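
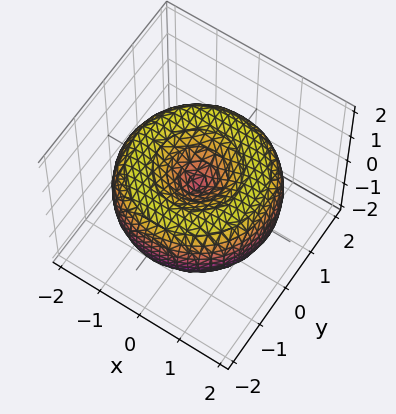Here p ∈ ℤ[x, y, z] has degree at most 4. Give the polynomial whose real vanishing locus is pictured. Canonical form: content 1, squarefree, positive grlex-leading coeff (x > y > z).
Degree: a generic line meets the surface in up to 4 points, so deg p = 4.
By symmetry, every cross-section ⟂ z is a circle, so x, y appear only via x² + y².
Reading off the gridlines: one x-axis crossing is at x = 0; one z-axis crossing is at z = 0; a circular section at z = 0 has radius between 1 and 2.
Solving for integer coefficients yields p as stated.

x^4 + 2*x^2*y^2 + y^4 - 3*x^2 - 3*y^2 + 3*z^2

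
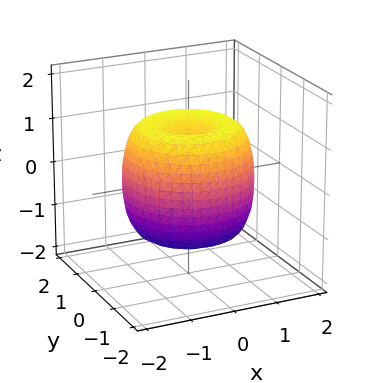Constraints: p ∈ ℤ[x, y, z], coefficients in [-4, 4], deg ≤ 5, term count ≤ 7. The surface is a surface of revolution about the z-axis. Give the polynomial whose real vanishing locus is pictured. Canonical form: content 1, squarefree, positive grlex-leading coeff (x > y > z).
1. deg p = 4. The shape is more complex than any degree-3 surface.
2. By symmetry, every cross-section ⟂ z is a circle, so x, y appear only via x² + y².
3. Checking where it meets the axes: a circular section at z = -1 has radius between 1 and 2; among the integer gridlines, it crosses the z-axis at z ∈ {-1, 1}.
4. Together with the visible shape, these determine p as stated.

2*x^4 + 4*x^2*y^2 + 2*y^4 - 3*x^2 - 3*y^2 + 2*z^2 - 2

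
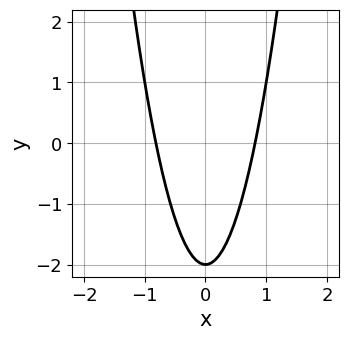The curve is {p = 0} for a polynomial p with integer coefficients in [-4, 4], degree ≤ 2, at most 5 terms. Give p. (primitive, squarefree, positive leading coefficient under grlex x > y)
1. The degree is 2 — the shape is more complex than any degree-1 curve.
2. Symmetries: mirror symmetry x ↦ −x ⇒ only even powers of x.
3. From the axis intercepts and sections: it meets the y-axis at y = -2 (among the integer gridlines).
4. The integer polynomial consistent with all of this is the stated p.

3*x^2 - y - 2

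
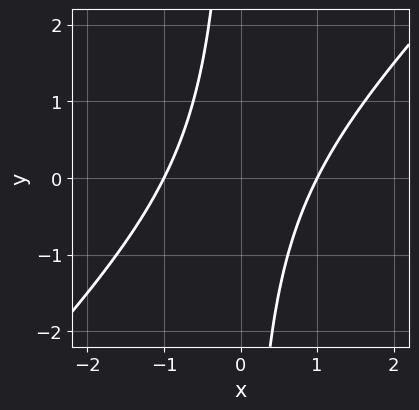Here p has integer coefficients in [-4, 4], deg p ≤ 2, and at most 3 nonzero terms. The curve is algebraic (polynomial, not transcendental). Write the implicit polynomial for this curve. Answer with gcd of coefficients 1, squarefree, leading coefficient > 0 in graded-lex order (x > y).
First, the degree is 2 — a generic line meets the curve in up to 2 points.
Then, reading off the gridlines: it misses every integer gridline on the y-axis; the x-axis gridline crossings are at x ∈ {-1, 1}.
Finally, the integer polynomial consistent with all of this is the stated p.

x^2 - x*y - 1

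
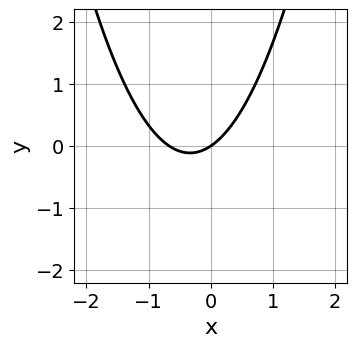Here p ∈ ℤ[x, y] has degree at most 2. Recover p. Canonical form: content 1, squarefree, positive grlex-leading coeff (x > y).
3*x^2 + 2*x - 3*y

(a) The degree is 2 — no degree-1 curve has this shape.
(b) From the visible intercepts: one y-axis crossing is at y = 0; one x-axis crossing is at x = 0.
(c) Fitting integer coefficients to these (and the overall shape) gives p.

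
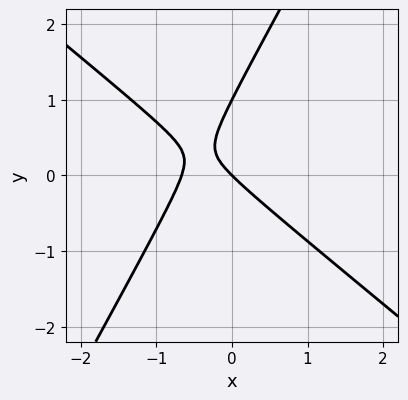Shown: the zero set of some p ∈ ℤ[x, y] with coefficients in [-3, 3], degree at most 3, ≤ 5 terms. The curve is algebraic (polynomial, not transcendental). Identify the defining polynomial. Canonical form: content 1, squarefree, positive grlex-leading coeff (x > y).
First, the degree is 2 — a generic line meets the curve in up to 2 points.
Then, observable constraints: among the integer gridlines, it crosses the y-axis at y ∈ {0, 1}; one x-axis crossing is at x = 0.
Finally, matching integer coefficients to the picture gives p.

3*x^2 + 2*x*y - 2*y^2 + 2*x + 2*y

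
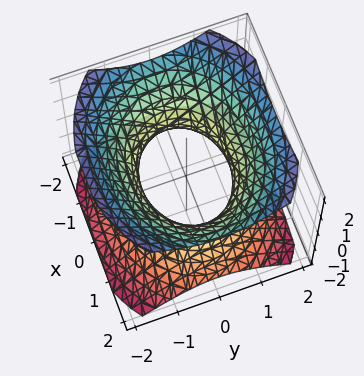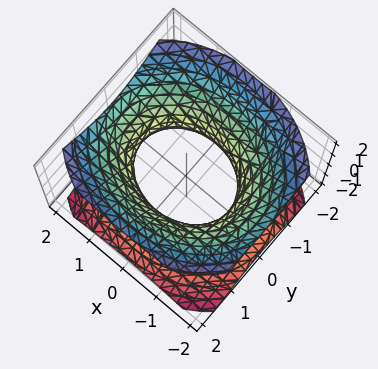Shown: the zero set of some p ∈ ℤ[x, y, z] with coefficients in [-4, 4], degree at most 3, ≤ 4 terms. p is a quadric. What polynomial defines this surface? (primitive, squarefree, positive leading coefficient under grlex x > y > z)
2*x^2 + 3*y^2 - 3*z^2 - 3

(a) deg p = 2. An hourglass — one-sheet hyperboloid; a quadric.
(b) Symmetries: it's symmetric under y → −y, forcing even powers of y; it's symmetric under x → −x, forcing even powers of x; the z ↦ −z reflection is a symmetry, so z appears only in even powers.
(c) Against the integer gridlines: the y-axis gridline crossings are at y ∈ {-1, 1}; it misses every integer gridline on the z-axis.
(d) Matching integer coefficients to the picture gives p.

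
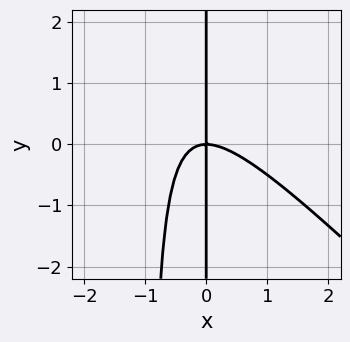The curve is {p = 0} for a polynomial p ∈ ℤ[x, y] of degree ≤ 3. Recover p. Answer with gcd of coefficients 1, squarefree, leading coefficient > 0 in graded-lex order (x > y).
(a) Degree: no degree-2 curve has this shape, so deg p = 3.
(b) Checking where it meets the axes: it crosses the x-axis at the gridline x = 0; the visible y-axis segment lies entirely on the curve.
(c) These observations pin down the coefficients.

x^3 + x^2*y + x*y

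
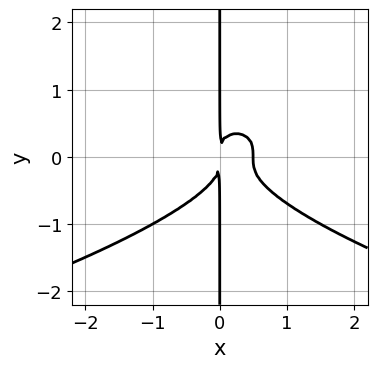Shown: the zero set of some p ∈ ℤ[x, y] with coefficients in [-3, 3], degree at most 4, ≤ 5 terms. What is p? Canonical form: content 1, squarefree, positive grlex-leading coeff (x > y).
3*x*y^3 + 2*x^3 - x^2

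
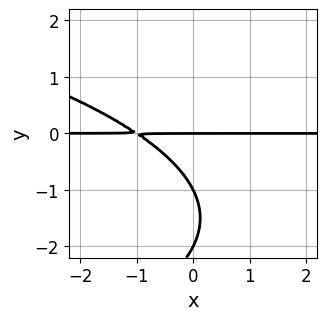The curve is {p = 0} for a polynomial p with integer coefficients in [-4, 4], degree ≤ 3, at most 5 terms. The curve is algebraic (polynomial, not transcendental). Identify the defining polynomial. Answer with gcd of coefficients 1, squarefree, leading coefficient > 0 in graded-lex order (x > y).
y^3 + 2*x*y + 3*y^2 + 2*y

1. Degree: no degree-2 curve has this shape, so deg p = 3.
2. Observable constraints: the y-axis gridline crossings are at y ∈ {-2, -1, 0}; every point of the x-axis in the box is on the curve.
3. Matching integer coefficients to the picture gives p.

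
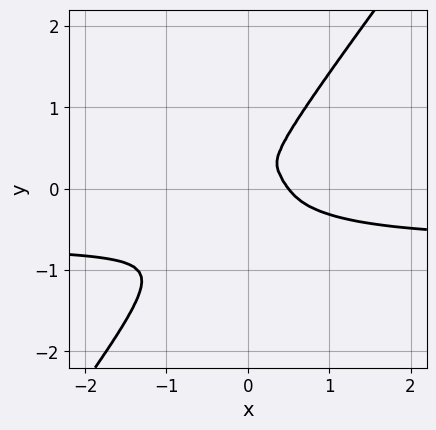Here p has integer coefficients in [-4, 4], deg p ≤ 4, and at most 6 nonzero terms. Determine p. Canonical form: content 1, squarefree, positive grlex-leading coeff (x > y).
3*x^3*y + x*y^3 - 2*y^4 + 2*x^3 - x^2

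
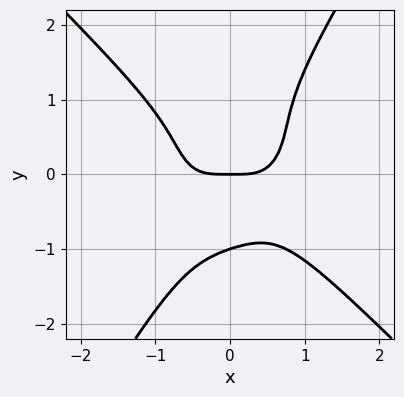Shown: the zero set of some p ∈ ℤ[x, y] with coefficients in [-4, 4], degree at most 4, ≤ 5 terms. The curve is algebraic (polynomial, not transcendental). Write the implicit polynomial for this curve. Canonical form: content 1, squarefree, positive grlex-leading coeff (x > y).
3*x^4 + x^2*y^2 + 2*x*y^3 - 2*y^4 - 2*y

(a) Degree: the shape is more complex than any degree-3 curve, so deg p = 4.
(b) From the axis intercepts and sections: among the integer gridlines, it crosses the y-axis at y ∈ {-1, 0}; one x-axis crossing is at x = 0.
(c) Matching integer coefficients to the picture gives p.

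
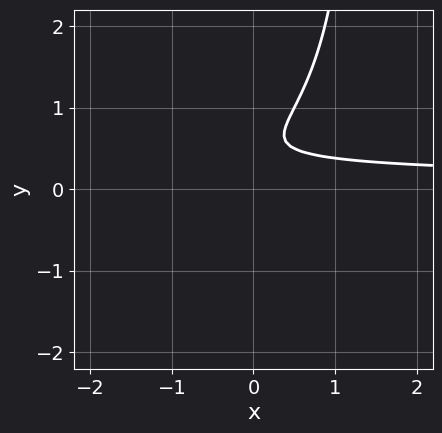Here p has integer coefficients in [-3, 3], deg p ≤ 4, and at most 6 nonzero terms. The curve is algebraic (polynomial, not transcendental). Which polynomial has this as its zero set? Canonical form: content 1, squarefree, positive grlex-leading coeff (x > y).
deg p = 3.
From the axis intercepts and sections: it misses every integer gridline on the x-axis; it misses every integer gridline on the y-axis.
Putting this together gives p.

2*x*y^2 - 3*y^2 + 3*y - 1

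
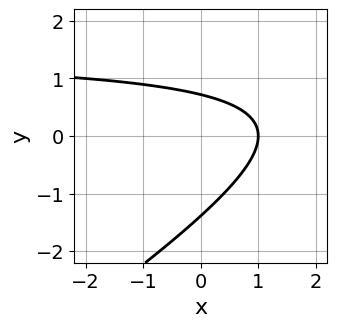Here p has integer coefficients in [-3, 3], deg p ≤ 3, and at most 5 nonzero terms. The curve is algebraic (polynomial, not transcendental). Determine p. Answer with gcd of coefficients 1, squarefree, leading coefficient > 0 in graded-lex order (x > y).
First, the degree is 2 — the shape is more complex than any degree-1 curve.
Then, from the axis intercepts and sections: one x-axis crossing is at x = 1.
Finally, putting this together gives p.

2*x*y - 3*y^2 - 3*x - 2*y + 3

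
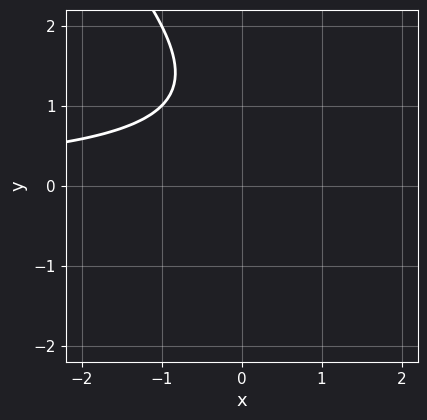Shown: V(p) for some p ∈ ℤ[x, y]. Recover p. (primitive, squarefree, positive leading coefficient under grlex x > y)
Degree: a generic line meets the curve in up to 2 points, so deg p = 2.
Observable constraints: it misses every integer gridline on the x-axis; no y-intercept at any integer in the box.
Matching integer coefficients to the picture gives p.

x*y + y^2 - 2*y + 2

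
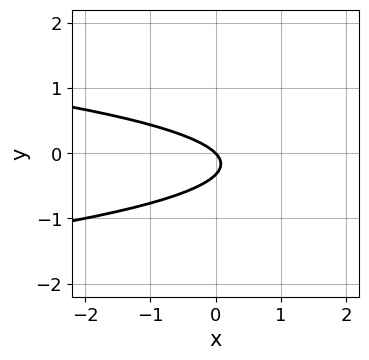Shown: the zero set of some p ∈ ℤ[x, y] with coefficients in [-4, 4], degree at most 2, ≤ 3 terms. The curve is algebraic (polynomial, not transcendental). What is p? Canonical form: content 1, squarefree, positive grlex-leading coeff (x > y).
3*y^2 + x + y

deg p = 2.
From the visible intercepts: it crosses the x-axis at the gridline x = 0; it crosses the y-axis at the gridline y = 0.
Solving for integer coefficients yields p as stated.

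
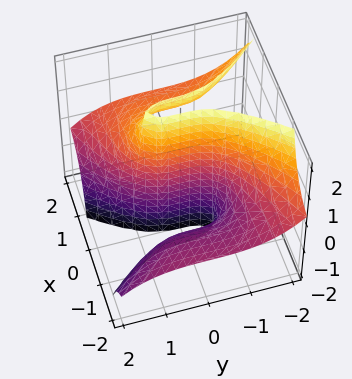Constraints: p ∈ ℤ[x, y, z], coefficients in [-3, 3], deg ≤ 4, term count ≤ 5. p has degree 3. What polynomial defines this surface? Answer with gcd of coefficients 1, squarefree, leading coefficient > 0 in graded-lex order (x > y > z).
3*x^2*z + y^3 - 3*x

First, deg p = 3. No degree-2 surface has this shape.
Then, from the axis intercepts and sections: it crosses the x-axis at the gridline x = 0; it crosses the y-axis at the gridline y = 0; every point of the z-axis in the box is on the surface.
Finally, these observations pin down the coefficients.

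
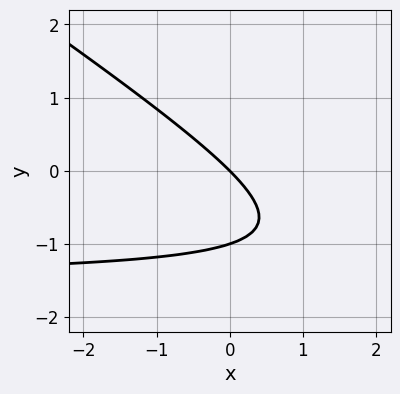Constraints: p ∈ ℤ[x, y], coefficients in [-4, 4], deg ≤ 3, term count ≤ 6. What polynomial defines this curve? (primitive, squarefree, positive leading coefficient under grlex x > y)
2*x*y + 3*y^2 + 3*x + 3*y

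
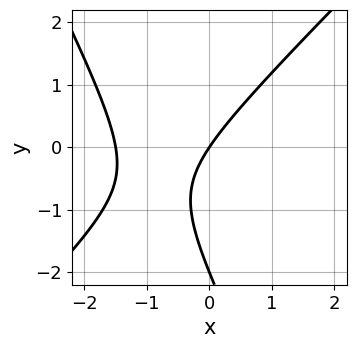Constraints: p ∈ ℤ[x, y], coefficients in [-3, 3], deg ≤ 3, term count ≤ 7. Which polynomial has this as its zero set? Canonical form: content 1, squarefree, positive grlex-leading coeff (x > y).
1. The degree is 2 — a generic line meets the curve in up to 2 points.
2. Reading off the gridlines: one x-axis crossing is at x = 0; the y-axis gridline crossings are at y ∈ {-2, 0}.
3. Fitting integer coefficients to these (and the overall shape) gives p.

2*x^2 - x*y - y^2 + 3*x - 2*y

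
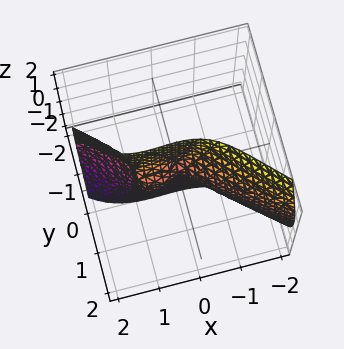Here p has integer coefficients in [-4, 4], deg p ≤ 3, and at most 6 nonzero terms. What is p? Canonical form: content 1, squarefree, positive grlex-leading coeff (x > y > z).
First, the degree is 3 — a generic line meets the surface in up to 3 points.
Next, from the visible intercepts: among the integer gridlines, it crosses the x-axis at x ∈ {0, 1}; one y-axis crossing is at y = 0; the visible z-axis segment lies entirely on the surface.
Finally, fitting integer coefficients to these (and the overall shape) gives p.

x^3 + 2*y^3 + 2*y*z^2 - x^2 - y*z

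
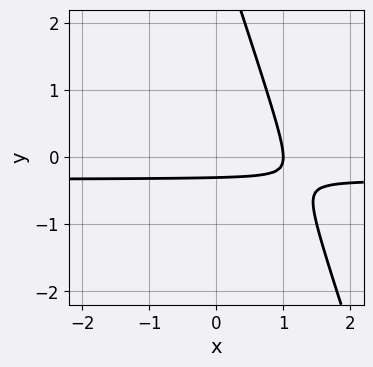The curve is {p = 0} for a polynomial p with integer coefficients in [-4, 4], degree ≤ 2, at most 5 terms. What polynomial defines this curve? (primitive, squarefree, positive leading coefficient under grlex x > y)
First, deg p = 2. The shape is more complex than any degree-1 curve.
Next, observable constraints: one x-axis crossing is at x = 1.
Finally, matching integer coefficients to the picture gives p.

3*x*y + y^2 + x - 3*y - 1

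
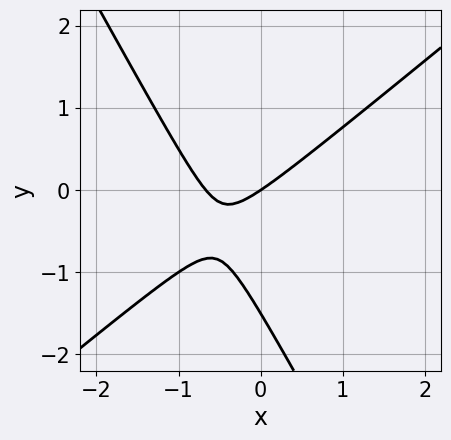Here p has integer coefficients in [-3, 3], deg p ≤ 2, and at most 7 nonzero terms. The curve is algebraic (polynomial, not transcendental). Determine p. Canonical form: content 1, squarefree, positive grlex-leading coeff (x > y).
(a) Degree: a generic line meets the curve in up to 2 points, so deg p = 2.
(b) Checking where it meets the axes: it meets the y-axis at y = 0 (among the integer gridlines); it crosses the x-axis at the gridline x = 0.
(c) These observations pin down the coefficients.

3*x^2 - 2*x*y - 2*y^2 + 2*x - 3*y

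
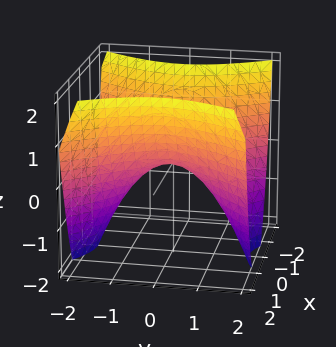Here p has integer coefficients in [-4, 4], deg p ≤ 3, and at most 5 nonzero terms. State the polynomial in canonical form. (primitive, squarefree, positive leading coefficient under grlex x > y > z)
(a) The degree is 2 — a hyperbolic paraboloid; a quadric.
(b) Symmetries: the y ↦ −y reflection is a symmetry, so y appears only in even powers; mirror symmetry x ↦ −x ⇒ only even powers of x.
(c) Checking where it meets the axes: one z-axis crossing is at z = 0; it meets the x-axis at x = 0 (among the integer gridlines); one y-axis crossing is at y = 0.
(d) Putting this together gives p.

3*x^2 - 2*y^2 - 3*z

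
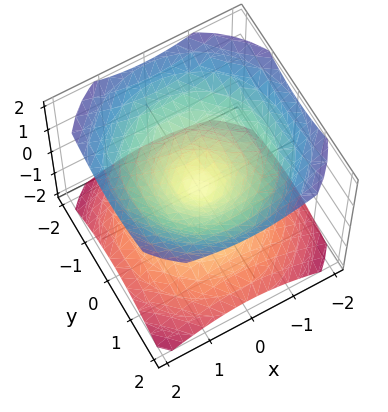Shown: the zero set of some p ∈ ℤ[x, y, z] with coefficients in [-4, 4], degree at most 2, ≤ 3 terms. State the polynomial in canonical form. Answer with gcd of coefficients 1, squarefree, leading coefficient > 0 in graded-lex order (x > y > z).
1. The picture has 2 separate pieces. Treating them together as one polynomial.
2. deg p = 2. Two nappes meeting at a single point; a quadric.
3. Symmetries: the z ↦ −z reflection is a symmetry, so z appears only in even powers; every cross-section ⟂ z is a circle, so x, y appear only via x² + y².
4. Checking where it meets the axes: it crosses the y-axis at the gridline y = 0; one z-axis crossing is at z = 0; a circular section at z = 1 has radius between 1 and 2.
5. Together with the visible shape, these determine p as stated.

2*x^2 + 2*y^2 - 3*z^2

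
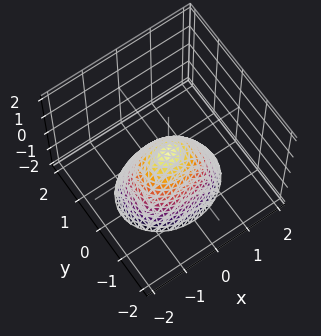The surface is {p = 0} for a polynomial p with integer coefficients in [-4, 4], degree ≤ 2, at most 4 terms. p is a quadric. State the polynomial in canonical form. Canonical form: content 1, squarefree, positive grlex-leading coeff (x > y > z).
(a) Degree: a single bowl opening along one axis; a quadric, so deg p = 2.
(b) Symmetries: mirror symmetry x ↦ −x ⇒ only even powers of x; the y ↦ −y reflection is a symmetry, so y appears only in even powers.
(c) From the axis intercepts and sections: it crosses the z-axis at the gridline z = 0; it meets the y-axis at y = 0 (among the integer gridlines).
(d) Matching integer coefficients to the picture gives p.

2*x^2 + 3*y^2 + 2*z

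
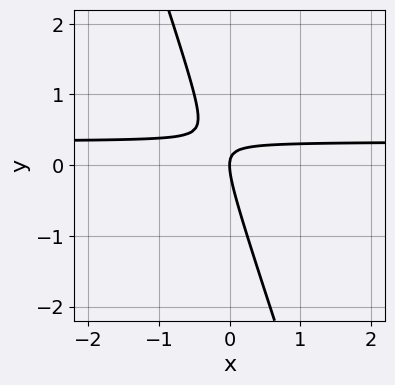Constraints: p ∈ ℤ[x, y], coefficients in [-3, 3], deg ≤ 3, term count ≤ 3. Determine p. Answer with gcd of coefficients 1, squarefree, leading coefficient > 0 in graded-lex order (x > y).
3*x*y + y^2 - x

1. Degree: a generic line meets the curve in up to 2 points, so deg p = 2.
2. From the visible intercepts: it crosses the y-axis at the gridline y = 0; it crosses the x-axis at the gridline x = 0.
3. Assembling these constraints gives the stated polynomial.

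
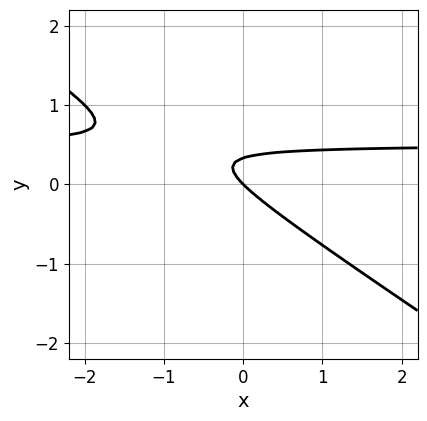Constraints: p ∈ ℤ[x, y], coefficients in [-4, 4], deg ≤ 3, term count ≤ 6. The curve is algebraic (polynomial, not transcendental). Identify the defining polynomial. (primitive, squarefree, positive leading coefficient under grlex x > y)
2*x*y + 3*y^2 - x - y

1. The degree is 2 — the shape is more complex than any degree-1 curve.
2. Against the integer gridlines: one x-axis crossing is at x = 0; it crosses the y-axis at the gridline y = 0.
3. Matching integer coefficients to the picture gives p.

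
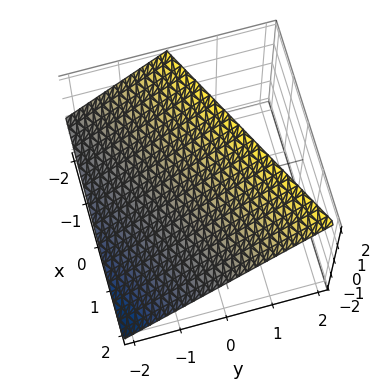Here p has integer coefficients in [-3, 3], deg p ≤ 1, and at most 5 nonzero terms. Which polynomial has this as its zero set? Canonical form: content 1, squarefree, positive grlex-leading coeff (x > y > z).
x - 2*y + 2*z - 2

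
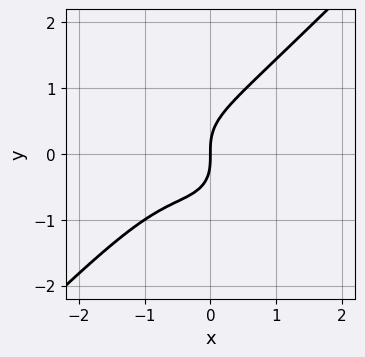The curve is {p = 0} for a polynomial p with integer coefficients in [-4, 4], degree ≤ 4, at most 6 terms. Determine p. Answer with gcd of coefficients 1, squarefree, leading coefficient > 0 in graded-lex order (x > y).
(a) The degree is 3 — the shape is more complex than any degree-2 curve.
(b) Observable constraints: it crosses the y-axis at the gridline y = 0; one x-axis crossing is at x = 0.
(c) Solving for integer coefficients yields p as stated.

x^3 - y^3 + x^2 + x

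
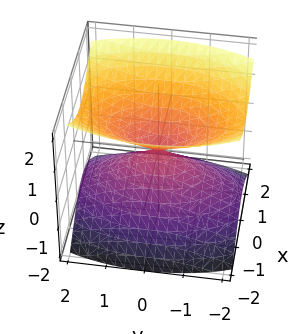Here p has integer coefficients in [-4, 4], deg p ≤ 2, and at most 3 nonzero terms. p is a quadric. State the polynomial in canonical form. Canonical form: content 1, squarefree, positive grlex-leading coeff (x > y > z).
There are 2 components. Treating them together as one polynomial.
The degree is 2 — a double cone through the origin; a quadric.
Symmetries: the z ↦ −z reflection is a symmetry, so z appears only in even powers; it's symmetric under x → −x, forcing even powers of x; it's symmetric under y → −y, forcing even powers of y.
Against the integer gridlines: it crosses the y-axis at the gridline y = 0; one z-axis crossing is at z = 0.
These observations pin down the coefficients.

3*x^2 + y^2 - 3*z^2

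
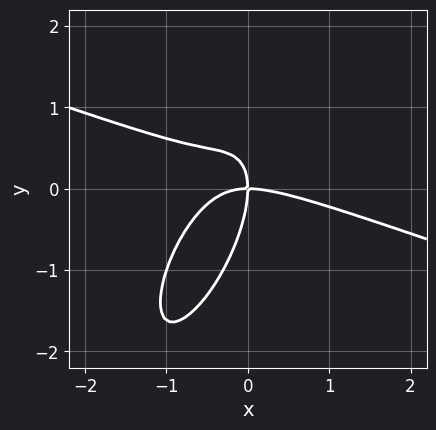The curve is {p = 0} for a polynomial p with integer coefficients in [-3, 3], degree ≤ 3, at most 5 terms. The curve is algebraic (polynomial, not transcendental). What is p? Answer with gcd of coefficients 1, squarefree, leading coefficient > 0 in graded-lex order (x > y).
x^3 + 2*x^2*y - 2*x*y^2 + y^3 + 2*x*y

Degree: a generic line meets the curve in up to 3 points, so deg p = 3.
Against the integer gridlines: it meets the x-axis at x = 0 (among the integer gridlines); it crosses the y-axis at the gridline y = 0.
Assembling these constraints gives the stated polynomial.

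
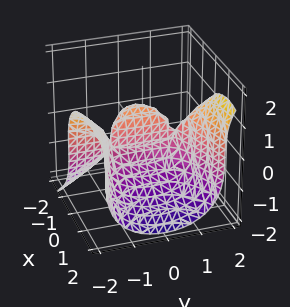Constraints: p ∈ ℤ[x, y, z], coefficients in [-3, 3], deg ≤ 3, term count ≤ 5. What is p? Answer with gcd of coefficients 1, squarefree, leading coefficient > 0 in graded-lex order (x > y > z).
First, the degree is 3 — no degree-2 surface has this shape.
Then, against the integer gridlines: it meets the z-axis at z = 0 (among the integer gridlines); the visible y-axis segment lies entirely on the surface; the x-axis gridline crossings are at x ∈ {-1, 0}.
Finally, together with the visible shape, these determine p as stated.

3*x*y^2 - 2*z^3 - 3*x^2 - 3*x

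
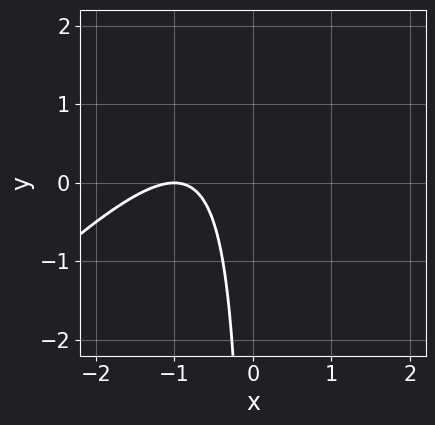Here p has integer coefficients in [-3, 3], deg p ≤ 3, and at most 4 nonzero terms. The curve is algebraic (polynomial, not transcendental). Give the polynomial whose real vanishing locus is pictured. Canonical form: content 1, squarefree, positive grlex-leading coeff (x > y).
x^2 - x*y + 2*x + 1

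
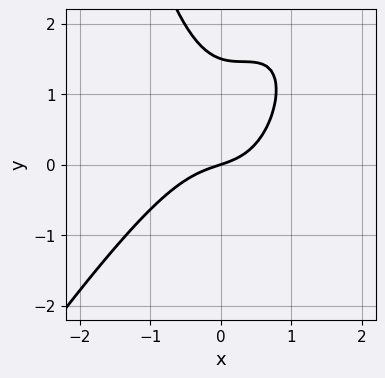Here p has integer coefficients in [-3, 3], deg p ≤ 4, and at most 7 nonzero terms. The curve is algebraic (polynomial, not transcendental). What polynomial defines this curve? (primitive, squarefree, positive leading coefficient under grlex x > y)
3*x^3 - 2*x^2*y + 2*y^2 + x - 3*y

1. The degree is 3 — the shape is more complex than any degree-2 curve.
2. Observable constraints: it meets the y-axis at y = 0 (among the integer gridlines); one x-axis crossing is at x = 0.
3. Solving for integer coefficients yields p as stated.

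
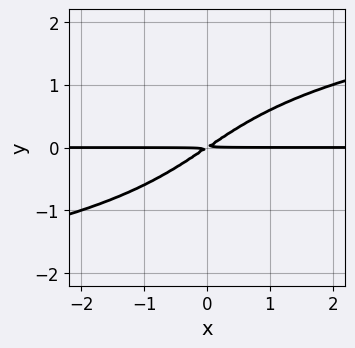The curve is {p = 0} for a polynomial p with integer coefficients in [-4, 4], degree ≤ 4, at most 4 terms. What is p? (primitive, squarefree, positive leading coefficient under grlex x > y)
The degree is 4 — a generic line meets the curve in up to 4 points.
Observable constraints: the visible x-axis segment lies entirely on the curve.
Fitting integer coefficients to these (and the overall shape) gives p.

y^4 - 2*x*y + 3*y^2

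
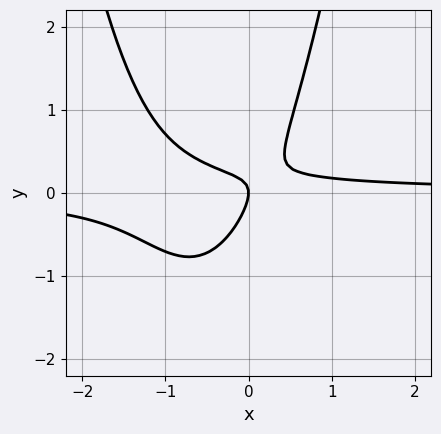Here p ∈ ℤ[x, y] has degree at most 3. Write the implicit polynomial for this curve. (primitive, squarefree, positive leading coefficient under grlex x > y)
1. Degree: the shape is more complex than any degree-2 curve, so deg p = 3.
2. Observable constraints: one y-axis crossing is at y = 0; one x-axis crossing is at x = 0.
3. Fitting integer coefficients to these (and the overall shape) gives p.

3*x^2*y + 3*x*y - 2*y^2 - x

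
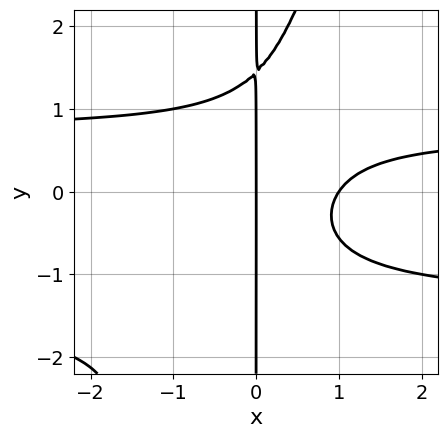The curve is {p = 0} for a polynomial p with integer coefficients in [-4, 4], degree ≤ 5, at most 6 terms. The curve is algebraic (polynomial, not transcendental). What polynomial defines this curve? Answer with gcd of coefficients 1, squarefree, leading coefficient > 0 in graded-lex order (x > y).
3*x^2*y^2 - x*y^3 + 2*x^2*y - 3*x^2 + 3*x

(a) Degree: the shape is more complex than any degree-3 curve, so deg p = 4.
(b) Checking where it meets the axes: among the integer gridlines, it crosses the x-axis at x ∈ {0, 1}; the visible y-axis segment lies entirely on the curve.
(c) Fitting integer coefficients to these (and the overall shape) gives p.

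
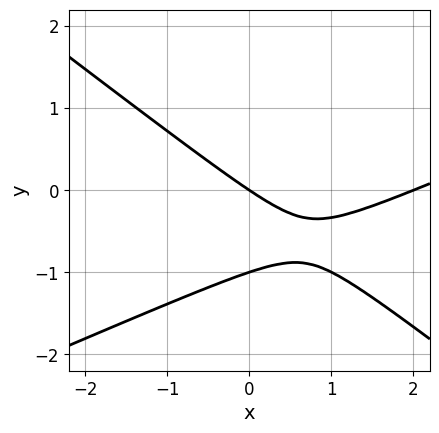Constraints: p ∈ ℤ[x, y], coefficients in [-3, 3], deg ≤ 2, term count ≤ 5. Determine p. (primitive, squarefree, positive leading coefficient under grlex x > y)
x^2 - x*y - 3*y^2 - 2*x - 3*y

First, the degree is 2 — the shape is more complex than any degree-1 curve.
Then, from the axis intercepts and sections: the x-axis gridline crossings are at x ∈ {0, 2}; the y-axis gridline crossings are at y ∈ {-1, 0}.
Finally, these observations pin down the coefficients.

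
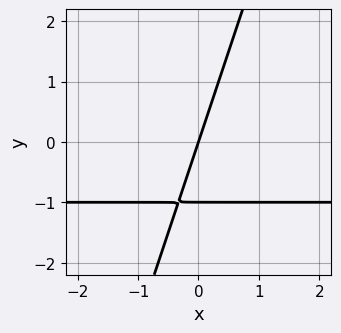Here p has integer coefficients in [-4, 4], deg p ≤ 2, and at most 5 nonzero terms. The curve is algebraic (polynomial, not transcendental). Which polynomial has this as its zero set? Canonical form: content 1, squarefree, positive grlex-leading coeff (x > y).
First, deg p = 2. A generic line meets the curve in up to 2 points.
Next, observable constraints: among the integer gridlines, it crosses the y-axis at y ∈ {-1, 0}; one x-axis crossing is at x = 0.
Finally, matching integer coefficients to the picture gives p.

3*x*y - y^2 + 3*x - y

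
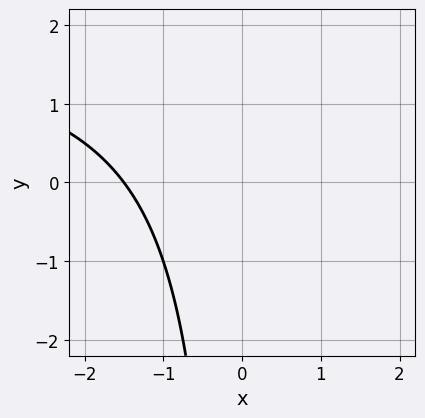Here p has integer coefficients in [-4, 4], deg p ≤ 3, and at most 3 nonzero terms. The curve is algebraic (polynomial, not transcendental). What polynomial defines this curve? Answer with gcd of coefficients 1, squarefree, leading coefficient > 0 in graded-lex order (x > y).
x*y - 2*x - 3

1. Degree: a generic line meets the curve in up to 2 points, so deg p = 2.
2. Against the integer gridlines: no y-intercept at any integer in the box.
3. These observations pin down the coefficients.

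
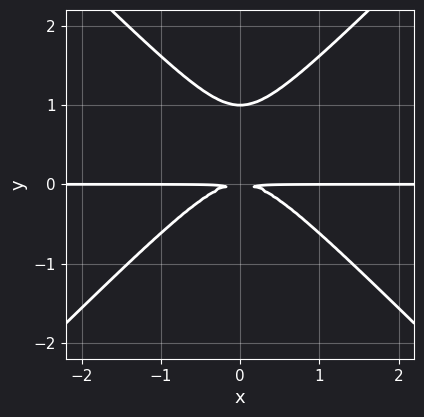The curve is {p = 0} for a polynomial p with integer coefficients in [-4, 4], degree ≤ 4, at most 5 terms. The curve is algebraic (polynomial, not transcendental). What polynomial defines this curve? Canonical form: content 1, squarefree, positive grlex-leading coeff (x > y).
x^2*y - y^3 + y^2

deg p = 3. No degree-2 curve has this shape.
Symmetries: it's symmetric under x → −x, forcing even powers of x.
From the visible intercepts: every point of the x-axis in the box is on the curve; it crosses the y-axis at the gridline y = 1.
Assembling these constraints gives the stated polynomial.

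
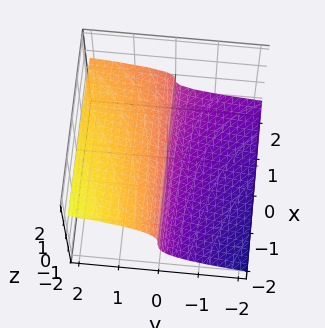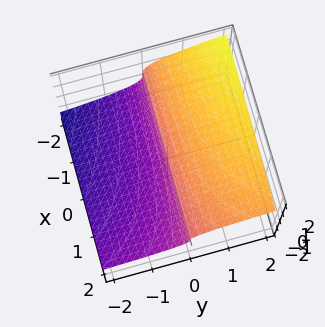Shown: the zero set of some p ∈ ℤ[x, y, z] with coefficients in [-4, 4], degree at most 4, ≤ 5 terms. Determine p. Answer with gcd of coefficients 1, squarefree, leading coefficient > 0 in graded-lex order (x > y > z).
3*z^3 + x*y - 3*y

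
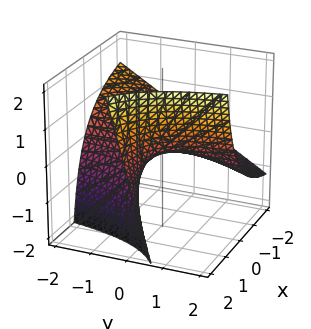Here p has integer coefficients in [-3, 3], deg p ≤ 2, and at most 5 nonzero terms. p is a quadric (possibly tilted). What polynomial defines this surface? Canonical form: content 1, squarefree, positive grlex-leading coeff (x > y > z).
First, degree: no degree-1 surface has this shape, so deg p = 2.
Next, reading off the gridlines: every point of the y-axis in the box is on the surface; the visible x-axis segment lies entirely on the surface.
Finally, the integer polynomial consistent with all of this is the stated p.

2*x*y + 2*x*z - 3*z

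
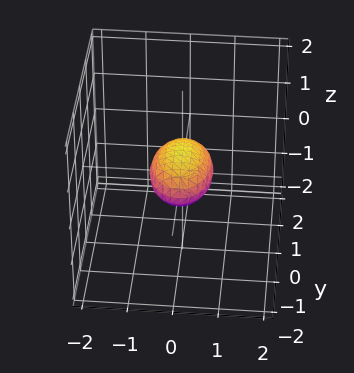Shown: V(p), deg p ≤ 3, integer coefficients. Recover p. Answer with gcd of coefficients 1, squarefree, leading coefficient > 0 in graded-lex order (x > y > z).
First, the degree is 2 — a closed, bounded, convex surface; a quadric.
Then, symmetries: mirror symmetry x ↦ −x ⇒ only even powers of x; mirror symmetry y ↦ −y ⇒ only even powers of y; the z ↦ −z reflection is a symmetry, so z appears only in even powers.
Then, reading off the gridlines: the y-axis gridline crossings are at y ∈ {-1, 1}.
Finally, fitting integer coefficients to these (and the overall shape) gives p.

2*x^2 + y^2 + 3*z^2 - 1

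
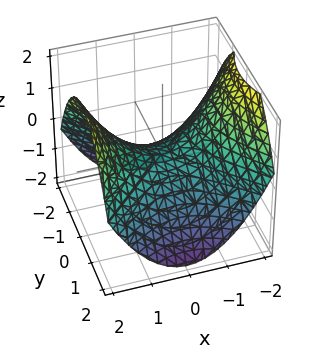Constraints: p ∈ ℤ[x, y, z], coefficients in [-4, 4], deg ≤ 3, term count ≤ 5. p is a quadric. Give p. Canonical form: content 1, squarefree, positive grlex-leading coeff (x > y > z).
x^2 - y^2 - 2*z

Degree: a hyperbolic paraboloid; a quadric, so deg p = 2.
Symmetries: mirror symmetry y ↦ −y ⇒ only even powers of y; mirror symmetry x ↦ −x ⇒ only even powers of x.
Reading off the gridlines: one x-axis crossing is at x = 0; it meets the y-axis at y = 0 (among the integer gridlines).
Assembling these constraints gives the stated polynomial.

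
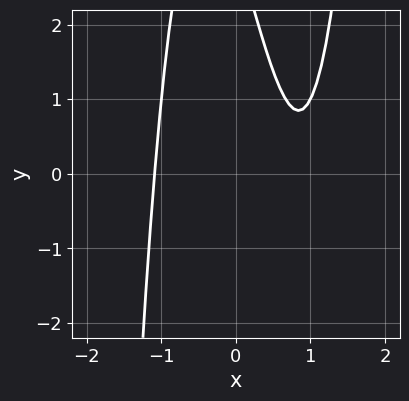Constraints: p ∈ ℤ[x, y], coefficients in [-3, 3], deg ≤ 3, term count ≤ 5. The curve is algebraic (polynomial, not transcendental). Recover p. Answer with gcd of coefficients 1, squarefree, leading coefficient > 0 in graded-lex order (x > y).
3*x^3 - 2*x^2 - 3*x - y + 3

(a) The degree is 3 — the shape is more complex than any degree-2 curve.
(b) From the visible intercepts: it misses every integer gridline on the y-axis.
(c) Matching integer coefficients to the picture gives p.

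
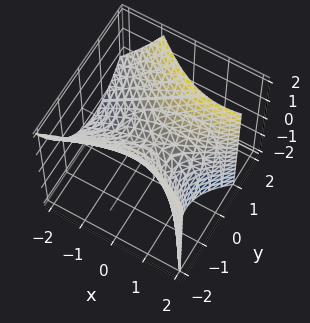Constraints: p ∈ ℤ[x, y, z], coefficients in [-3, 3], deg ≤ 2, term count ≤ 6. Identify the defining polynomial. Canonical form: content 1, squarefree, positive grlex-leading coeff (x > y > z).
x^2 - x*y - x*z - 2*y^2 + 2*z

(a) Degree: no degree-1 surface has this shape, so deg p = 2.
(b) Against the integer gridlines: it crosses the z-axis at the gridline z = 0; it crosses the x-axis at the gridline x = 0; one y-axis crossing is at y = 0.
(c) Fitting integer coefficients to these (and the overall shape) gives p.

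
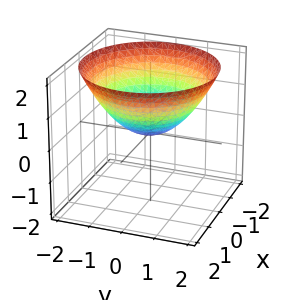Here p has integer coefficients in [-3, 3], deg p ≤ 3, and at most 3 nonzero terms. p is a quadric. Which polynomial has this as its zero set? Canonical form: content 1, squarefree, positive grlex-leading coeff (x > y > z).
x^2 + y^2 - 2*z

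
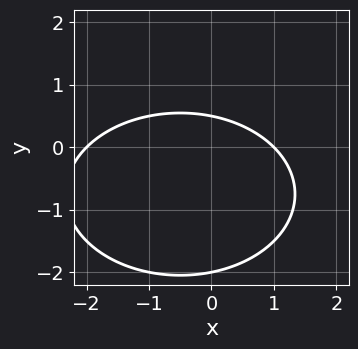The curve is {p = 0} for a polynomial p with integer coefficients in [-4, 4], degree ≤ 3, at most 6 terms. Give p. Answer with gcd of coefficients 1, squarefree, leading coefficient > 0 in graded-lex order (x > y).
x^2 + 2*y^2 + x + 3*y - 2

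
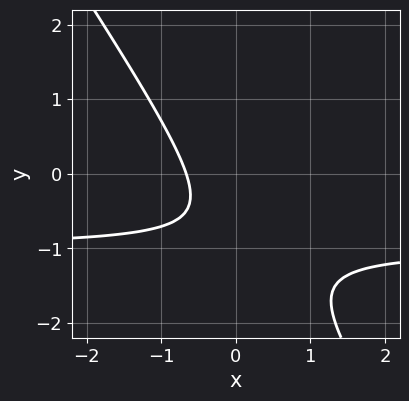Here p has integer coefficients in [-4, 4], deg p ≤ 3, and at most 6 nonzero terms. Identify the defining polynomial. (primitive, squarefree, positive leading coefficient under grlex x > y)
3*x*y + 2*y^2 + 3*x + 3*y + 2

First, degree: no degree-1 curve has this shape, so deg p = 2.
Then, reading off the gridlines: no y-intercept at any integer in the box.
Finally, assembling these constraints gives the stated polynomial.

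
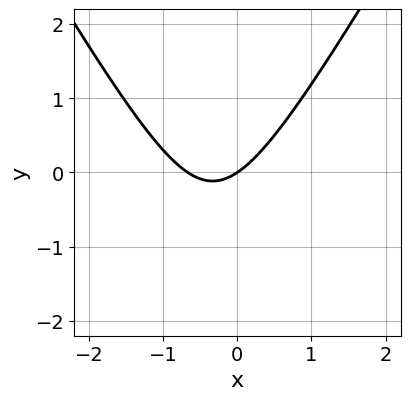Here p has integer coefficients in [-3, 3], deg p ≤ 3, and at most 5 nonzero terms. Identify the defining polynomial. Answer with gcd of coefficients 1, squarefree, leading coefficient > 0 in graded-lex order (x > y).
Degree: no degree-1 curve has this shape, so deg p = 2.
Checking where it meets the axes: it crosses the y-axis at the gridline y = 0; it crosses the x-axis at the gridline x = 0.
The integer polynomial consistent with all of this is the stated p.

3*x^2 - y^2 + 2*x - 3*y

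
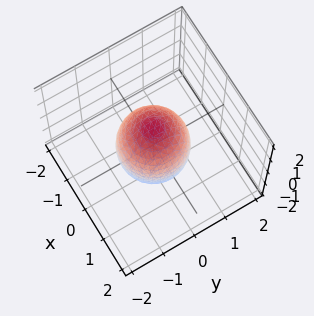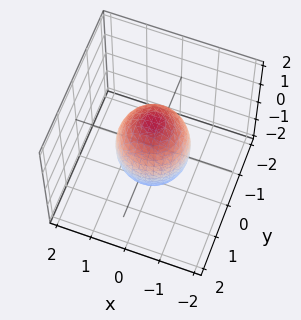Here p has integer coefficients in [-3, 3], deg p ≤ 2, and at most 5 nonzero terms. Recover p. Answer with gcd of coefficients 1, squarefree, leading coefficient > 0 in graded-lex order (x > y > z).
2*x^2 + 2*y^2 + z^2 - 2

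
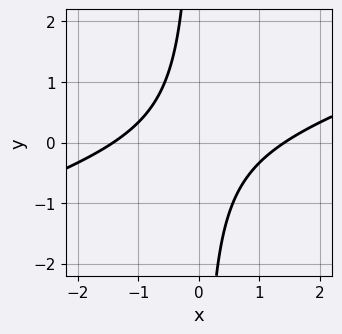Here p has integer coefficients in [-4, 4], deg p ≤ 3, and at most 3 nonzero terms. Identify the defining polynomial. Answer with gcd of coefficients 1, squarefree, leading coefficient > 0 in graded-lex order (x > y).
x^2 - 3*x*y - 2

Degree: no degree-1 curve has this shape, so deg p = 2.
Observable constraints: it misses every integer gridline on the y-axis.
The integer polynomial consistent with all of this is the stated p.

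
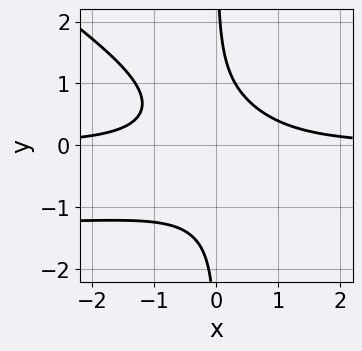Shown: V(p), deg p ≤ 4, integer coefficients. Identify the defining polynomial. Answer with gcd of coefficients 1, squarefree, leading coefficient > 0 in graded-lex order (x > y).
2*x^2*y^2 + 3*x*y^3 + 3*x^2*y + 2*x*y^2 - 2

1. deg p = 4. A generic line meets the curve in up to 4 points.
2. Checking where it meets the axes: the curve avoids every integer x-axis point in the box; it misses every integer gridline on the y-axis.
3. Solving for integer coefficients yields p as stated.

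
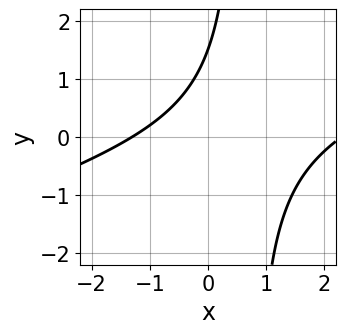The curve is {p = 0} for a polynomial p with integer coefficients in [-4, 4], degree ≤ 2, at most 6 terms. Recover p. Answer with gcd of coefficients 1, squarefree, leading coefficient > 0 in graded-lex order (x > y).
x^2 - 3*x*y - x + 2*y - 3

Degree: no degree-1 curve has this shape, so deg p = 2.
Matching integer coefficients to the picture gives p.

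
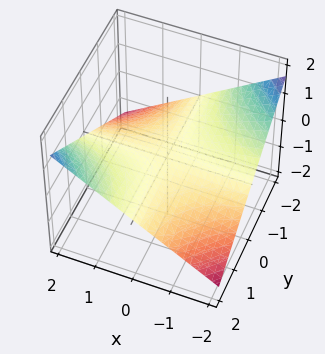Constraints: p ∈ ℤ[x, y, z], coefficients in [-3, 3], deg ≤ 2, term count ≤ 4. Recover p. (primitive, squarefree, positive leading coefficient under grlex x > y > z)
Degree: a saddle surface; a quadric, so deg p = 2.
Checking where it meets the axes: the visible x-axis segment lies entirely on the surface; it meets the z-axis at z = 0 (among the integer gridlines); every point of the y-axis in the box is on the surface.
Putting this together gives p.

x*y - 3*z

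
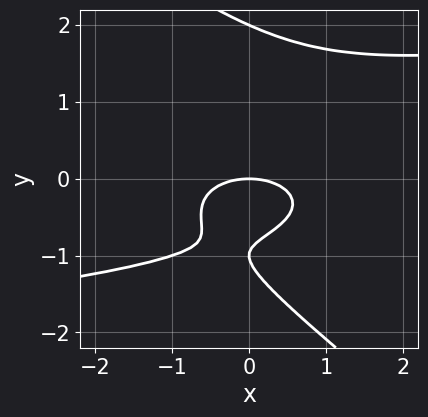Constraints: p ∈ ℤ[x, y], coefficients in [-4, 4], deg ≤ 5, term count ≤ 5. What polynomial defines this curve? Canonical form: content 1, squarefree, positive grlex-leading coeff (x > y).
First, degree: the shape is more complex than any degree-3 curve, so deg p = 4.
Next, checking where it meets the axes: one x-axis crossing is at x = 0; among the integer gridlines, it crosses the y-axis at y ∈ {-1, 0, 2}.
Finally, matching integer coefficients to the picture gives p.

x*y^3 + y^4 - x^2 - 3*y^2 - 2*y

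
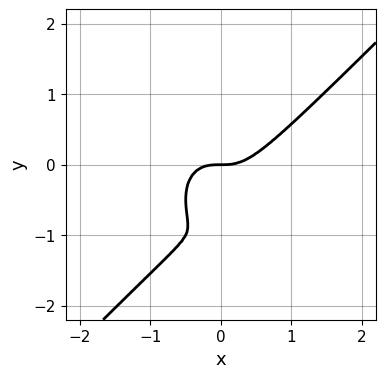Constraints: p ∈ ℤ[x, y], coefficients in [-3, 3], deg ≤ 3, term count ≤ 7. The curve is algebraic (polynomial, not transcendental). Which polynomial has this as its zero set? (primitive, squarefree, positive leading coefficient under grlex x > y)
2*x^3 - x^2*y - y^3 - 2*y^2 - y

1. Degree: the shape is more complex than any degree-2 curve, so deg p = 3.
2. From the axis intercepts and sections: it meets the y-axis at y = 0 (among the integer gridlines); one x-axis crossing is at x = 0.
3. Assembling these constraints gives the stated polynomial.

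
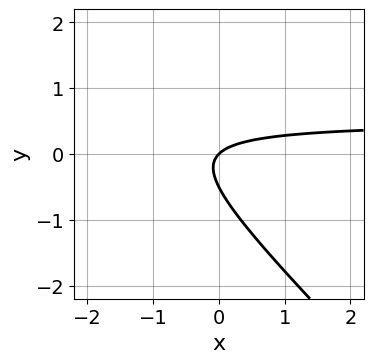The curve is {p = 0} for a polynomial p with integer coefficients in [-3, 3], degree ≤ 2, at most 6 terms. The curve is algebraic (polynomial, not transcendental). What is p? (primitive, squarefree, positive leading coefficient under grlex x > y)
2*x*y + 2*y^2 - x + y

First, deg p = 2. A generic line meets the curve in up to 2 points.
Then, from the axis intercepts and sections: it meets the y-axis at y = 0 (among the integer gridlines); it crosses the x-axis at the gridline x = 0.
Finally, the integer polynomial consistent with all of this is the stated p.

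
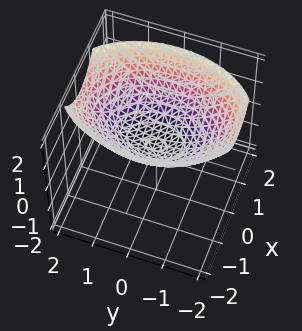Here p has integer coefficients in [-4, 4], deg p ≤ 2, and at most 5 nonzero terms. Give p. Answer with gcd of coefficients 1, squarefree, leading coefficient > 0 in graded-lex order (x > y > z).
deg p = 2. A paraboloid; a quadric.
Symmetries: the y ↦ −y reflection is a symmetry, so y appears only in even powers; mirror symmetry x ↦ −x ⇒ only even powers of x.
From the visible intercepts: it crosses the y-axis at the gridline y = 0; it meets the z-axis at z = 0 (among the integer gridlines).
Fitting integer coefficients to these (and the overall shape) gives p.

2*x^2 + y^2 - 3*z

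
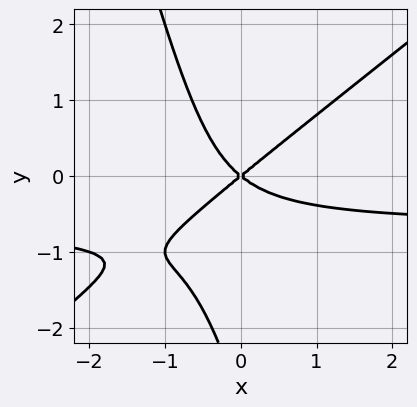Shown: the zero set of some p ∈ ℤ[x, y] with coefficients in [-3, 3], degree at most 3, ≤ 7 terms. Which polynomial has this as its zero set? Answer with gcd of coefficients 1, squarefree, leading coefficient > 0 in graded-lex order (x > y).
3*x^2*y - 3*x*y^2 - y^3 + 2*x^2 - 3*y^2

(a) The degree is 3 — the shape is more complex than any degree-2 curve.
(b) Against the integer gridlines: it crosses the y-axis at the gridline y = 0; it crosses the x-axis at the gridline x = 0.
(c) Assembling these constraints gives the stated polynomial.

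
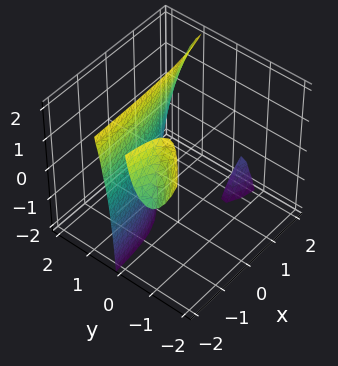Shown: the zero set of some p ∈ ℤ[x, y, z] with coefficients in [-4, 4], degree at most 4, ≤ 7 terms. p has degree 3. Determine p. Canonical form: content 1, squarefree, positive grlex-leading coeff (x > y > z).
2*x*y^2 - x*y*z - 3*y^3 + x*y + 1

The picture has 3 separate pieces. They look like related sheets of one shape, so recover p as a whole.
deg p = 3. The shape is more complex than any degree-2 surface.
From the axis intercepts and sections: it misses every integer gridline on the x-axis; it misses every integer gridline on the z-axis.
These observations pin down the coefficients.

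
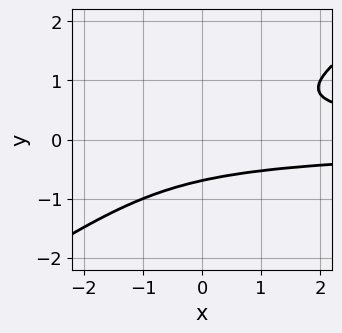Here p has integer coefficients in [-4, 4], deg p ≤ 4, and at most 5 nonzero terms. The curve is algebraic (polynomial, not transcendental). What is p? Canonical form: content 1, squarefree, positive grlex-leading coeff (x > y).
2*x*y^2 - 3*y^3 - 1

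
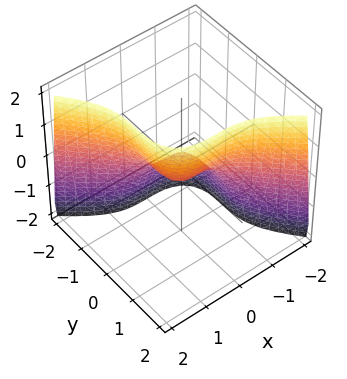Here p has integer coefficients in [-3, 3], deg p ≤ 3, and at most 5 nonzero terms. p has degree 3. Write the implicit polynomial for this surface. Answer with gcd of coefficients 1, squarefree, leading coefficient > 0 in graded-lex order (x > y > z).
Degree: the shape is more complex than any degree-2 surface, so deg p = 3.
From the visible intercepts: it meets the z-axis at z = 0 (among the integer gridlines); one x-axis crossing is at x = 0; one y-axis crossing is at y = 0.
Assembling these constraints gives the stated polynomial.

x^3 + y^3 - z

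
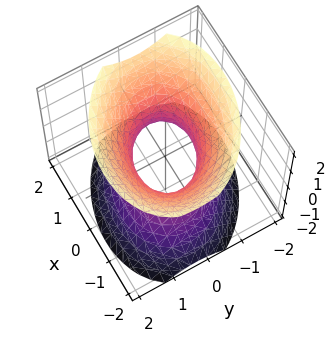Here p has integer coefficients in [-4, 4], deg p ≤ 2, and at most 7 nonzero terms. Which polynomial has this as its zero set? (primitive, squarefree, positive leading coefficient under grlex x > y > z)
2*x^2 + x*y + 3*y^2 - 2*z^2 - 2

(a) The degree is 2 — the shape is more complex than any degree-1 surface.
(b) Checking where it meets the axes: no z-intercept at any integer in the box; among the integer gridlines, it crosses the x-axis at x ∈ {-1, 1}.
(c) Putting this together gives p.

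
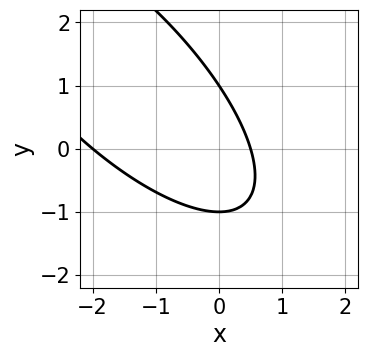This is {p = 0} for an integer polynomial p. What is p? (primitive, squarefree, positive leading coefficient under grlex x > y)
2*x^2 + 3*x*y + 2*y^2 + 3*x - 2

1. The degree is 2 — a generic line meets the curve in up to 2 points.
2. From the axis intercepts and sections: it meets the x-axis at x = -2 (among the integer gridlines); among the integer gridlines, it crosses the y-axis at y ∈ {-1, 1}.
3. Together with the visible shape, these determine p as stated.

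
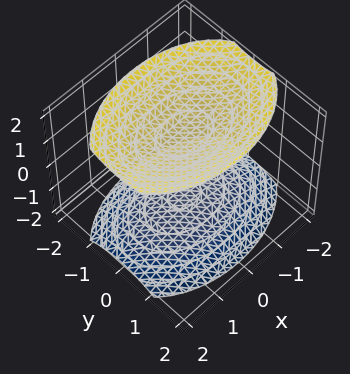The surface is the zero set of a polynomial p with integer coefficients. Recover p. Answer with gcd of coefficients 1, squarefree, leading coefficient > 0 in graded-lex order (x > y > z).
x^2 + 2*y^2 - 2*z^2 + 3

First, the picture has 2 separate pieces. They look like related sheets of one shape, so recover p as a whole.
Then, deg p = 2. Two separate bowl-shaped sheets opening away from each other; a quadric.
Then, symmetries: the x ↦ −x reflection is a symmetry, so x appears only in even powers; the z ↦ −z reflection is a symmetry, so z appears only in even powers; the y ↦ −y reflection is a symmetry, so y appears only in even powers.
Next, against the integer gridlines: no x-intercept at any integer in the box; no y-intercept at any integer in the box.
Finally, matching integer coefficients to the picture gives p.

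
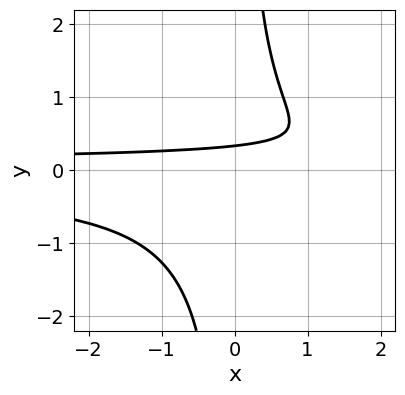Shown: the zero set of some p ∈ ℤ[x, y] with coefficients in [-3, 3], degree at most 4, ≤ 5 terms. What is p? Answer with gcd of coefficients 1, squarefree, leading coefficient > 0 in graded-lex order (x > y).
Degree: a generic line meets the curve in up to 3 points, so deg p = 3.
From the visible intercepts: it misses every integer gridline on the x-axis.
These observations pin down the coefficients.

3*x*y^2 - 3*y + 1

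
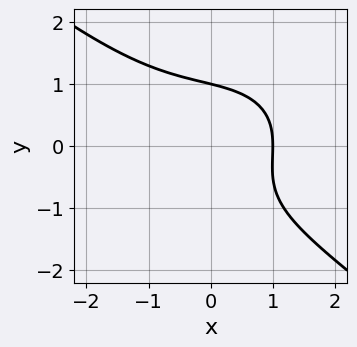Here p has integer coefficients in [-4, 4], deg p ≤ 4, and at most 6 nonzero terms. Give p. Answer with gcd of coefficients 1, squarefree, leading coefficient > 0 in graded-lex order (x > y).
x^3 + 2*y^3 + y^2 + 2*x - 3

Degree: a generic line meets the curve in up to 3 points, so deg p = 3.
Checking where it meets the axes: one y-axis crossing is at y = 1; it meets the x-axis at x = 1 (among the integer gridlines).
Solving for integer coefficients yields p as stated.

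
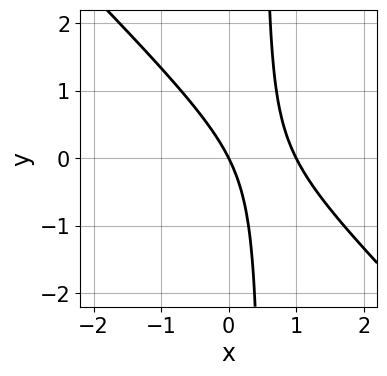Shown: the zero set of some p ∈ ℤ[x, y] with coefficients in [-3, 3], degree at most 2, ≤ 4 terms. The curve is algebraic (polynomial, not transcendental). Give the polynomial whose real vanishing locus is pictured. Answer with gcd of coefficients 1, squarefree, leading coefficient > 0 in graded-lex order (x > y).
(a) deg p = 2.
(b) Checking where it meets the axes: it meets the y-axis at y = 0 (among the integer gridlines); among the integer gridlines, it crosses the x-axis at x ∈ {0, 1}.
(c) Matching integer coefficients to the picture gives p.

2*x^2 + 2*x*y - 2*x - y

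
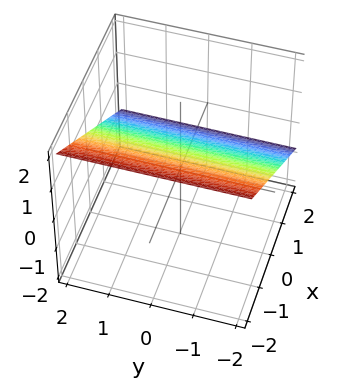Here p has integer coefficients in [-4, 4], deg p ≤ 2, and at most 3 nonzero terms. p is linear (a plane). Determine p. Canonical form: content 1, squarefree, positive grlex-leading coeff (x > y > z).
First, deg p = 1.
Next, from the visible intercepts: the surface avoids every integer y-axis point in the box; it meets the x-axis at x = 1 (among the integer gridlines).
Finally, together with the visible shape, these determine p as stated.

2*x + 3*z - 2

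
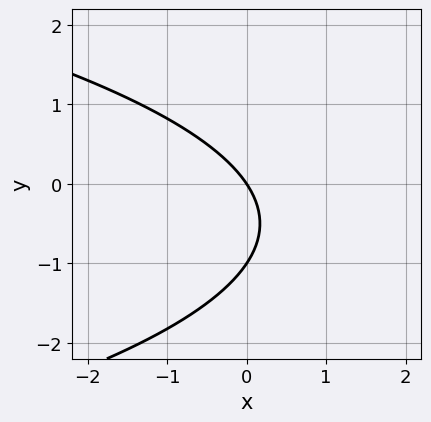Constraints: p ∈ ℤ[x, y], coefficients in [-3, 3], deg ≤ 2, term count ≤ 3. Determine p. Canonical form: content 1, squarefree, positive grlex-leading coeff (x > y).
2*y^2 + 3*x + 2*y

1. The degree is 2 — a generic line meets the curve in up to 2 points.
2. From the visible intercepts: the y-axis gridline crossings are at y ∈ {-1, 0}; it meets the x-axis at x = 0 (among the integer gridlines).
3. Putting this together gives p.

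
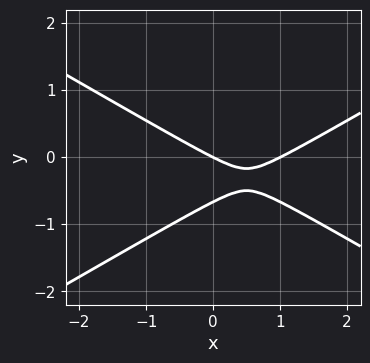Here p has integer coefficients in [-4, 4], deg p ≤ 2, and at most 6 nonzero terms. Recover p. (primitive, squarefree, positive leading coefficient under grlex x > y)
x^2 - 3*y^2 - x - 2*y

1. Degree: the shape is more complex than any degree-1 curve, so deg p = 2.
2. From the visible intercepts: the x-axis gridline crossings are at x ∈ {0, 1}; it meets the y-axis at y = 0 (among the integer gridlines).
3. These observations pin down the coefficients.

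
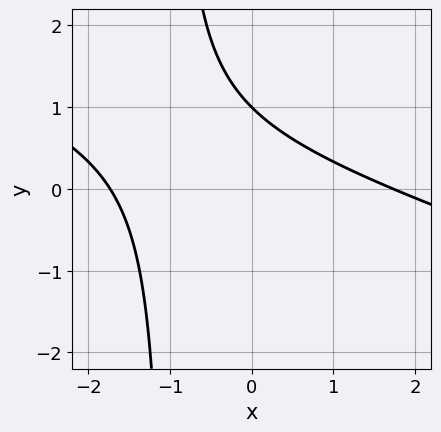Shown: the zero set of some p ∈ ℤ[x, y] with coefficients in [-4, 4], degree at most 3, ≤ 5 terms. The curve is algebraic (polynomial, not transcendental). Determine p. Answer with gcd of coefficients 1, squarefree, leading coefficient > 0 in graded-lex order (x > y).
x^2 + 3*x*y + 3*y - 3

1. The degree is 2 — the shape is more complex than any degree-1 curve.
2. From the visible intercepts: it meets the y-axis at y = 1 (among the integer gridlines).
3. Assembling these constraints gives the stated polynomial.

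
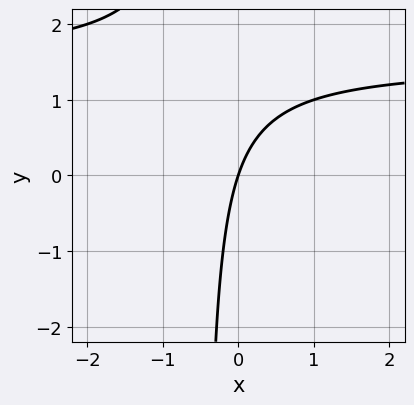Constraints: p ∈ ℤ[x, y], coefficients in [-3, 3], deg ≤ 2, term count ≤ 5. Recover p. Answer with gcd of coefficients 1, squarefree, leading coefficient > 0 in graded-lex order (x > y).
(a) deg p = 2. The shape is more complex than any degree-1 curve.
(b) Against the integer gridlines: it meets the x-axis at x = 0 (among the integer gridlines); it meets the y-axis at y = 0 (among the integer gridlines).
(c) Putting this together gives p.

2*x*y - 3*x + y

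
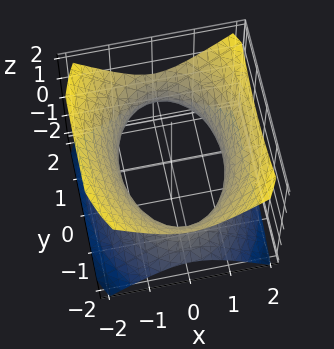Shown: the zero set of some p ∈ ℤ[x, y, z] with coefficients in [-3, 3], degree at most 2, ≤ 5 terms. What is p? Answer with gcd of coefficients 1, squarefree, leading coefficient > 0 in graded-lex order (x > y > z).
2*x^2 + y^2 - 2*z^2 - 3

1. The degree is 2 — one connected sheet with a waist; a quadric.
2. Symmetries: the x ↦ −x reflection is a symmetry, so x appears only in even powers; the z ↦ −z reflection is a symmetry, so z appears only in even powers; it's symmetric under y → −y, forcing even powers of y.
3. Reading off the gridlines: the surface avoids every integer z-axis point in the box.
4. Putting this together gives p.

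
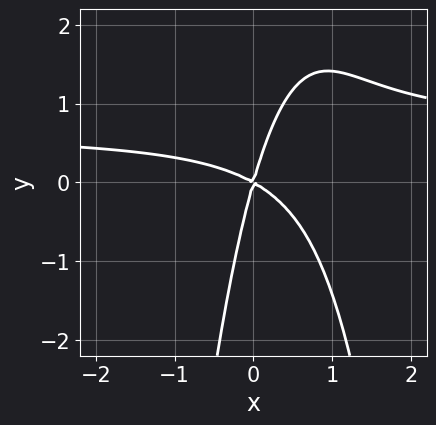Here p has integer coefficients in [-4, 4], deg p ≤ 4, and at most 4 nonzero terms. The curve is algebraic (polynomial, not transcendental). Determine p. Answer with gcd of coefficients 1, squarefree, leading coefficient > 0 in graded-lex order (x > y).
3*x^2*y - 2*x^2 - 3*x*y + y^2

1. The degree is 3 — a generic line meets the curve in up to 3 points.
2. From the visible intercepts: it crosses the y-axis at the gridline y = 0; one x-axis crossing is at x = 0.
3. These observations pin down the coefficients.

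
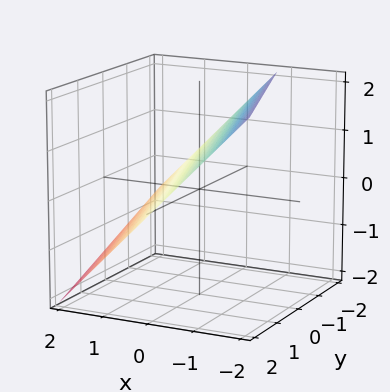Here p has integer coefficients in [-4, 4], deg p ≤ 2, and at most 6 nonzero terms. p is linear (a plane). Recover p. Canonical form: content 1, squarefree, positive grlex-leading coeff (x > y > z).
3*x + y + 3*z - 2

(a) Degree: every cross-section is a straight line — this is a plane, so deg p = 1.
(b) Against the integer gridlines: it crosses the y-axis at the gridline y = 2.
(c) Solving for integer coefficients yields p as stated.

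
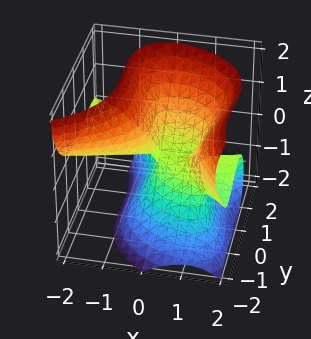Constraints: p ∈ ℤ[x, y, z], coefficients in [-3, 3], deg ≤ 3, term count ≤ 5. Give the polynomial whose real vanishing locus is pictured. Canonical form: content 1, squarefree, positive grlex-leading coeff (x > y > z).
2*x^2*z + x*y^2 + y^3 - z^3 - 2*x*z

First, deg p = 3.
Next, against the integer gridlines: the visible x-axis segment lies entirely on the surface; one z-axis crossing is at z = 0.
Finally, the integer polynomial consistent with all of this is the stated p.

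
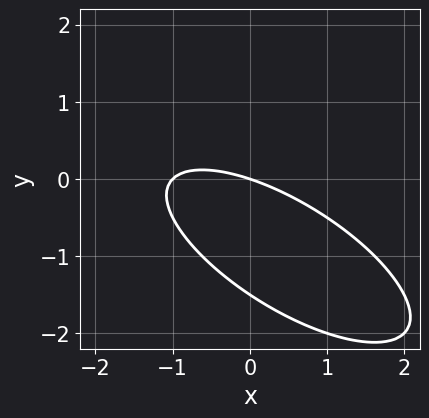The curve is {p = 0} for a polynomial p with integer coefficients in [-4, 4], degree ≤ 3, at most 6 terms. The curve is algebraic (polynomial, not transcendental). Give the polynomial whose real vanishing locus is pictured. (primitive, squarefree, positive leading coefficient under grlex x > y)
deg p = 2. A generic line meets the curve in up to 2 points.
Against the integer gridlines: it meets the y-axis at y = 0 (among the integer gridlines); among the integer gridlines, it crosses the x-axis at x ∈ {-1, 0}.
Together with the visible shape, these determine p as stated.

x^2 + 2*x*y + 2*y^2 + x + 3*y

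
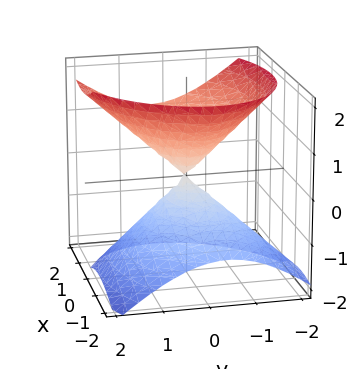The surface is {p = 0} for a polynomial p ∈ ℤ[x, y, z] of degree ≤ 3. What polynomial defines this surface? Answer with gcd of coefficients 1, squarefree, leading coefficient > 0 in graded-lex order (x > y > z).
2*x^2 - x*y - 2*x*z + 3*y^2 - 3*z^2

deg p = 2.
Reading off the gridlines: one x-axis crossing is at x = 0; one y-axis crossing is at y = 0.
Assembling these constraints gives the stated polynomial.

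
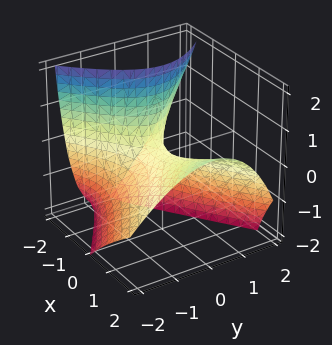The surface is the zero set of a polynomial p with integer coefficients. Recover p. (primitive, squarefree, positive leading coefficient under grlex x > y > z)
x^2 - 2*x*z - 2*y^2 + y*z - 2*z

(a) The degree is 2 — a generic line meets the surface in up to 2 points.
(b) From the axis intercepts and sections: it crosses the z-axis at the gridline z = 0; one y-axis crossing is at y = 0; it meets the x-axis at x = 0 (among the integer gridlines).
(c) Solving for integer coefficients yields p as stated.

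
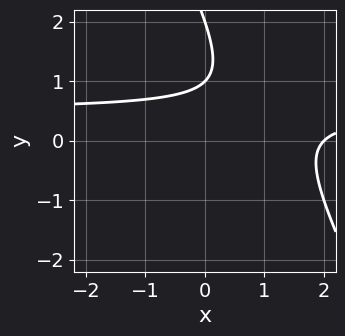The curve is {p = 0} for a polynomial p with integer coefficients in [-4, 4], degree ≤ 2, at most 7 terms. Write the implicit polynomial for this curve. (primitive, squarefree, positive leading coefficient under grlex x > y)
deg p = 2. A generic line meets the curve in up to 2 points.
Checking where it meets the axes: the y-axis gridline crossings are at y ∈ {1, 2}; it meets the x-axis at x = 2 (among the integer gridlines).
Matching integer coefficients to the picture gives p.

2*x*y + y^2 - x - 3*y + 2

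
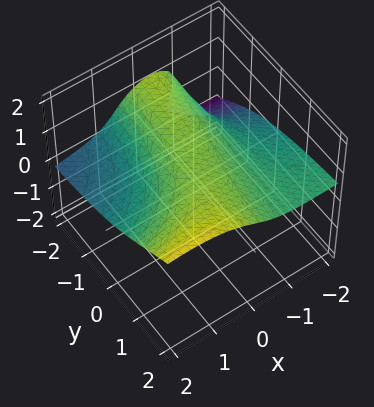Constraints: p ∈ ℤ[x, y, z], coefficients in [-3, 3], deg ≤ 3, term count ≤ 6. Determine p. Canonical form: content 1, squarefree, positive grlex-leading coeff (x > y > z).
x^2*y - 3*x^2*z + 2*x*y*z - 3*z^3 + 2

The degree is 3 — no degree-2 surface has this shape.
Reading off the gridlines: the surface avoids every integer x-axis point in the box; the surface avoids every integer y-axis point in the box.
Together with the visible shape, these determine p as stated.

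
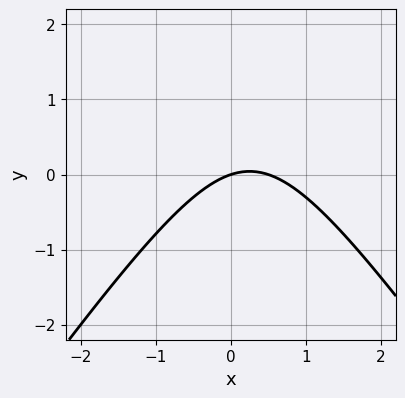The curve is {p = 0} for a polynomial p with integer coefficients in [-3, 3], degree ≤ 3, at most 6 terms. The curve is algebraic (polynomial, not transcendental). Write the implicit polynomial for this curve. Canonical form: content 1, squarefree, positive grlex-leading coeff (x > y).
Degree: no degree-1 curve has this shape, so deg p = 2.
Reading off the gridlines: it crosses the x-axis at the gridline x = 0; it crosses the y-axis at the gridline y = 0.
Together with the visible shape, these determine p as stated.

2*x^2 - y^2 - x + 3*y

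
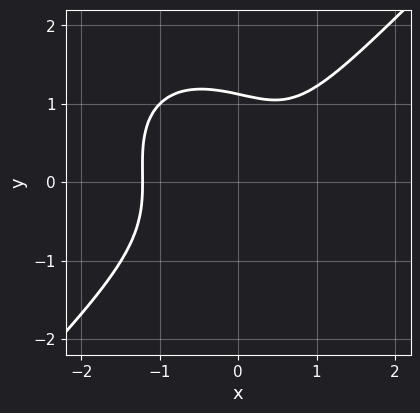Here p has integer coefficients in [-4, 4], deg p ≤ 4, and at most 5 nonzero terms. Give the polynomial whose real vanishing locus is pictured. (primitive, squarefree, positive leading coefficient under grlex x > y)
The degree is 3 — the shape is more complex than any degree-2 curve.
Solving for integer coefficients yields p as stated.

3*x^3 - 3*y^3 + y^2 - 2*x + 3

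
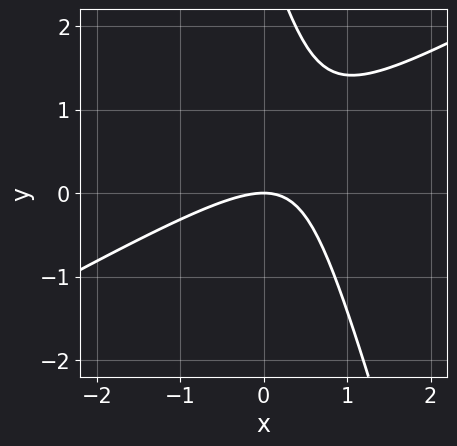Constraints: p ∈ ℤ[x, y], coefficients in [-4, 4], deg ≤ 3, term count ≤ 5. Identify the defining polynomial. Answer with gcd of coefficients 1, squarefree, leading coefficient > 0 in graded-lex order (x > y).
2*x^2 - 3*x*y - y^2 + 3*y

1. deg p = 2. The shape is more complex than any degree-1 curve.
2. Against the integer gridlines: one x-axis crossing is at x = 0; it meets the y-axis at y = 0 (among the integer gridlines).
3. Fitting integer coefficients to these (and the overall shape) gives p.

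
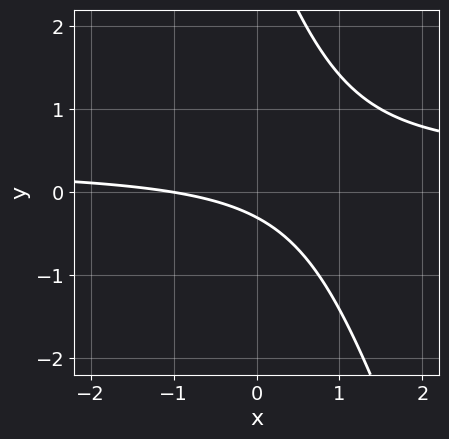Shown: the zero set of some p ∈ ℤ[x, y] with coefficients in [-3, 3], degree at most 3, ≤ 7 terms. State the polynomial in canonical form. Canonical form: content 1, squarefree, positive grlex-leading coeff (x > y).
The degree is 2 — a generic line meets the curve in up to 2 points.
Checking where it meets the axes: it crosses the x-axis at the gridline x = -1.
Matching integer coefficients to the picture gives p.

3*x*y + y^2 - x - 3*y - 1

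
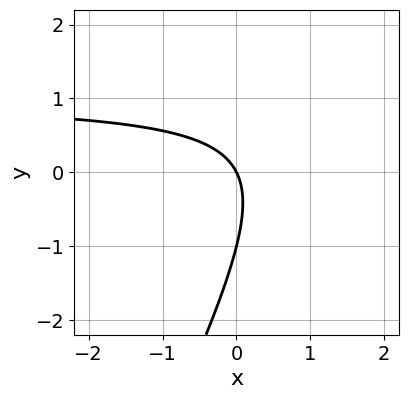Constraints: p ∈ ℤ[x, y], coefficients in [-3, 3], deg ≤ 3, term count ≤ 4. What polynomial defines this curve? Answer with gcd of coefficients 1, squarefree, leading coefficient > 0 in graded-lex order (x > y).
1. Degree: a generic line meets the curve in up to 2 points, so deg p = 2.
2. From the axis intercepts and sections: it meets the x-axis at x = 0 (among the integer gridlines); the y-axis gridline crossings are at y ∈ {-1, 0}.
3. Fitting integer coefficients to these (and the overall shape) gives p.

2*x*y - y^2 - 2*x - y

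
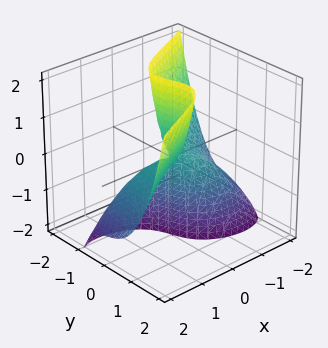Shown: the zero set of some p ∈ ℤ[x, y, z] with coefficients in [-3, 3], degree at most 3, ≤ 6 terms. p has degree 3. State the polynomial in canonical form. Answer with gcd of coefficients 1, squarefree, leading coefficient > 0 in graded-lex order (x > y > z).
x^3 - 3*y^3 + 3*x*z + y*z

(a) The degree is 3 — the shape is more complex than any degree-2 surface.
(b) Checking where it meets the axes: every point of the z-axis in the box is on the surface; one x-axis crossing is at x = 0; it meets the y-axis at y = 0 (among the integer gridlines).
(c) These observations pin down the coefficients.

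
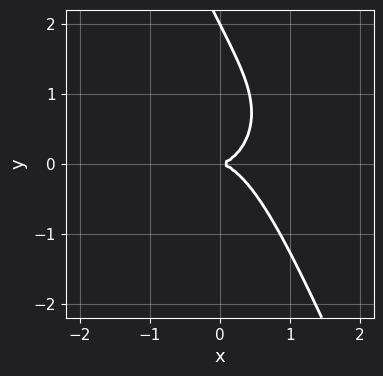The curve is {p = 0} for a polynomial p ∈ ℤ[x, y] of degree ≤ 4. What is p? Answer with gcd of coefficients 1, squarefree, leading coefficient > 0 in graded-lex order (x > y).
2*x^3 + 2*x*y^2 + y^3 - 2*y^2

The degree is 3 — a generic line meets the curve in up to 3 points.
From the axis intercepts and sections: among the integer gridlines, it crosses the y-axis at y ∈ {0, 2}; one x-axis crossing is at x = 0.
These observations pin down the coefficients.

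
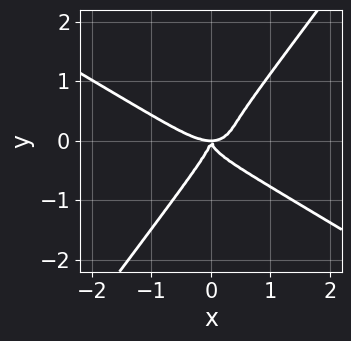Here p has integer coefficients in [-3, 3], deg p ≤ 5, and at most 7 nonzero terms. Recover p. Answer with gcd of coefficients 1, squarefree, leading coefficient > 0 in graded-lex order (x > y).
1. deg p = 4. No degree-3 curve has this shape.
2. Observable constraints: one y-axis crossing is at y = 0; it crosses the x-axis at the gridline x = 0.
3. Assembling these constraints gives the stated polynomial.

2*x^4 + 2*x^3*y + 2*x*y^3 - 3*y^4 - 2*x^2*y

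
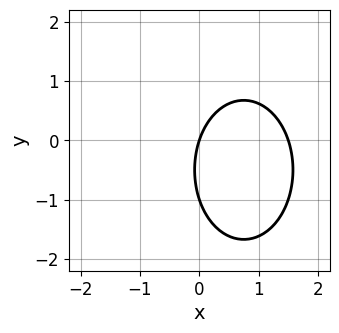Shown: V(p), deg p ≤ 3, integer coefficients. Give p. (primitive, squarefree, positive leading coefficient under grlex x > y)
2*x^2 + y^2 - 3*x + y

1. The degree is 2 — the shape is more complex than any degree-1 curve.
2. From the axis intercepts and sections: it crosses the x-axis at the gridline x = 0; among the integer gridlines, it crosses the y-axis at y ∈ {-1, 0}.
3. Fitting integer coefficients to these (and the overall shape) gives p.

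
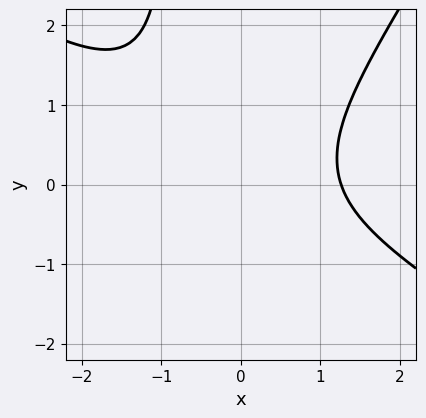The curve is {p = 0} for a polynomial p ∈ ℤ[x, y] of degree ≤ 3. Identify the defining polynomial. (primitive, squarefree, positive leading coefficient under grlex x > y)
1. The degree is 3 — the shape is more complex than any degree-2 curve.
2. From the axis intercepts and sections: no y-intercept at any integer in the box.
3. Together with the visible shape, these determine p as stated.

x^3 + x^2*y - x*y^2 - y^2 - 2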